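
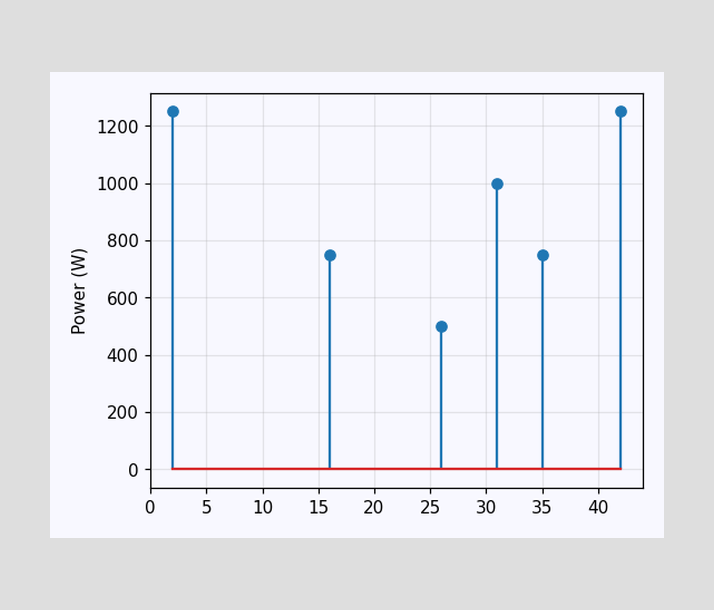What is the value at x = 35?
The stem at x=35 reaches 750W.

750W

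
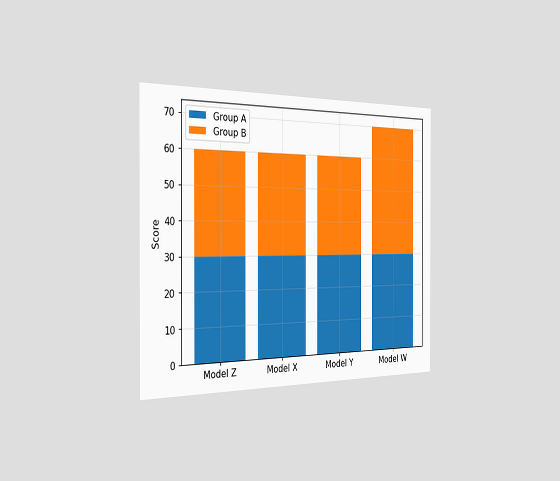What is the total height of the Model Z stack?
The chart is viewed slightly from the left. The Model Z stack's top reaches 60 on the y-axis.

60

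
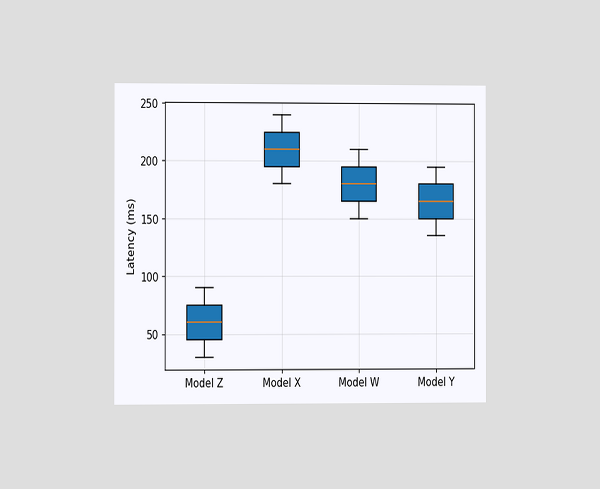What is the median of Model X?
210ms

The chart is viewed slightly from the left. The median line in the Model X box sits at 210ms.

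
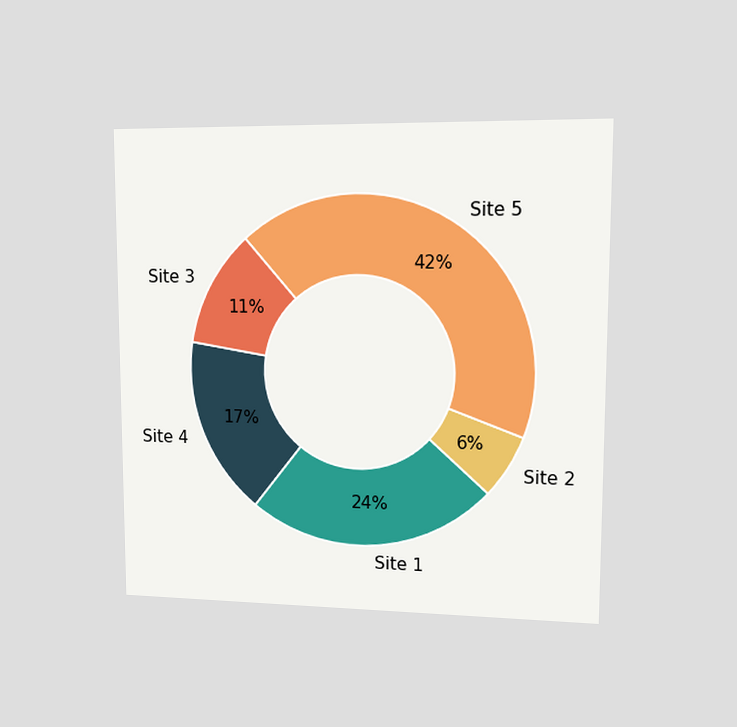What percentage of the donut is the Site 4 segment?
The chart is viewed at a slight angle. The Site 4 segment takes up 17% of the ring.

17%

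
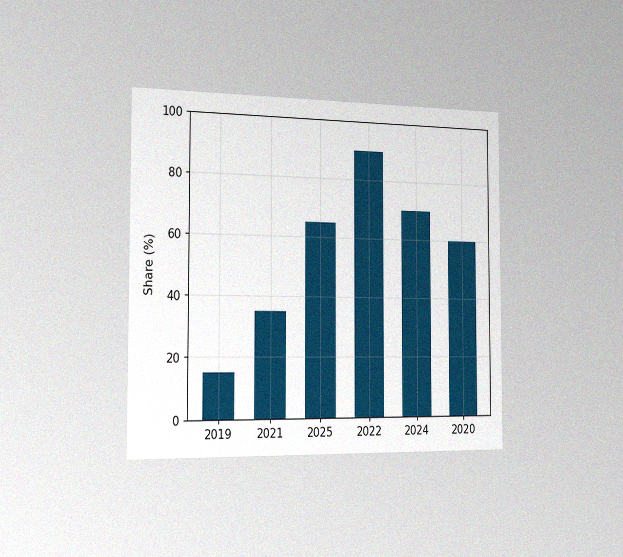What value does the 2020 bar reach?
60%

The chart is viewed slightly from the left, with some photo noise. Reading along the chart's y-axis, the 2020 bar reaches 60%.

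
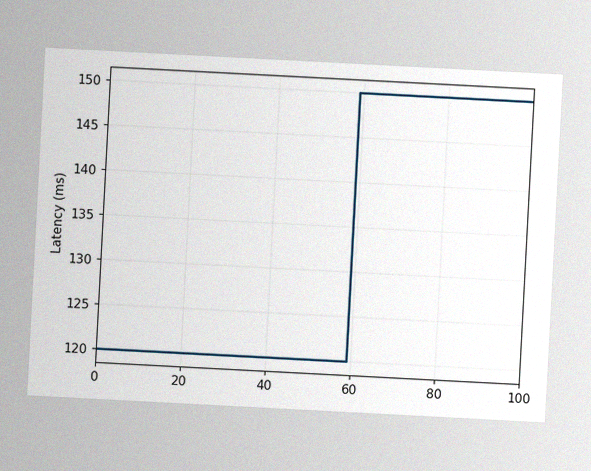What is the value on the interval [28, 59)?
The chart is tilted about 3° clockwise, with some photo noise. On [28, 59) the step sits at 120ms.

120ms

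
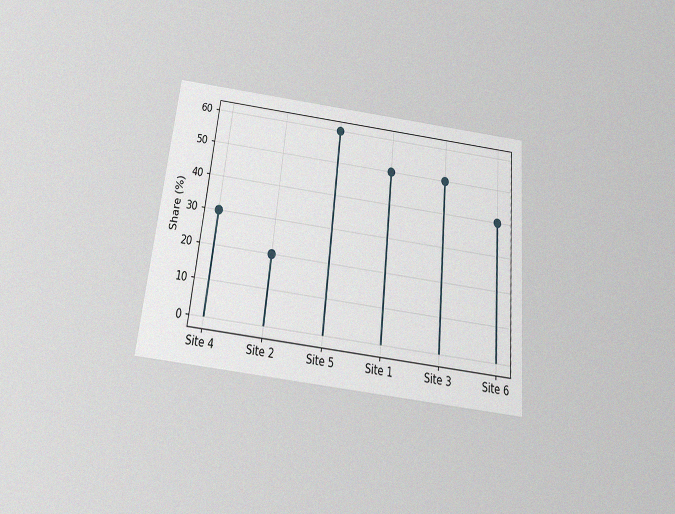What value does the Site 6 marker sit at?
40%

The chart is tilted about 6° clockwise and viewed slightly from below, with some photo noise. The Site 6 marker sits at 40%.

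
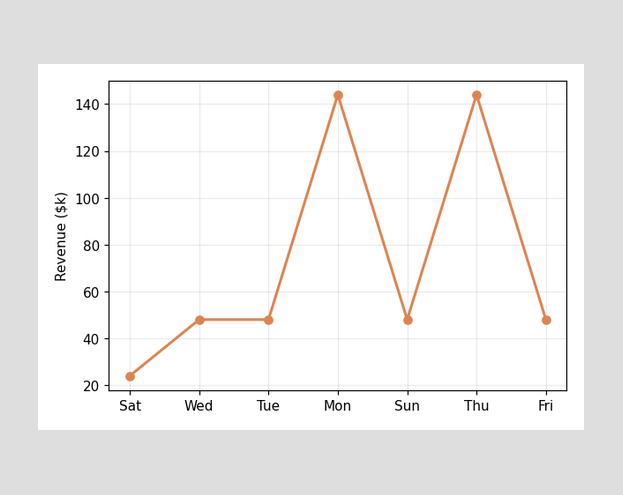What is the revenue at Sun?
At Sun, the line is at $48k.

$48k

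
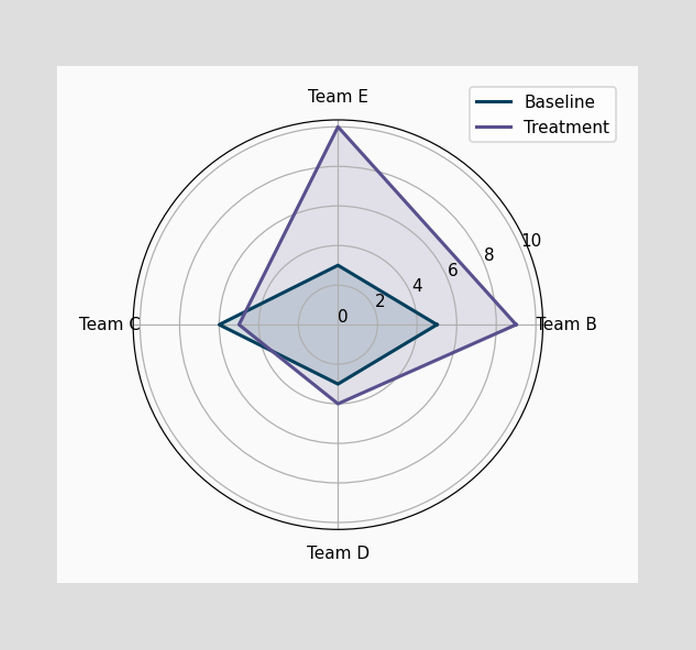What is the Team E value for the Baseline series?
3

On the Team E axis, Baseline reaches 3.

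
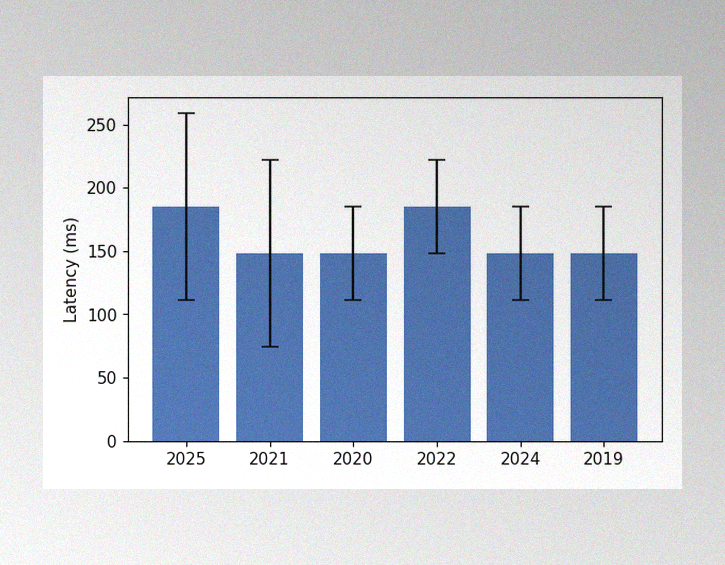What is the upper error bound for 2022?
The image has some photo noise and uneven lighting. The 2022 bar's upper whisker reaches 222ms.

222ms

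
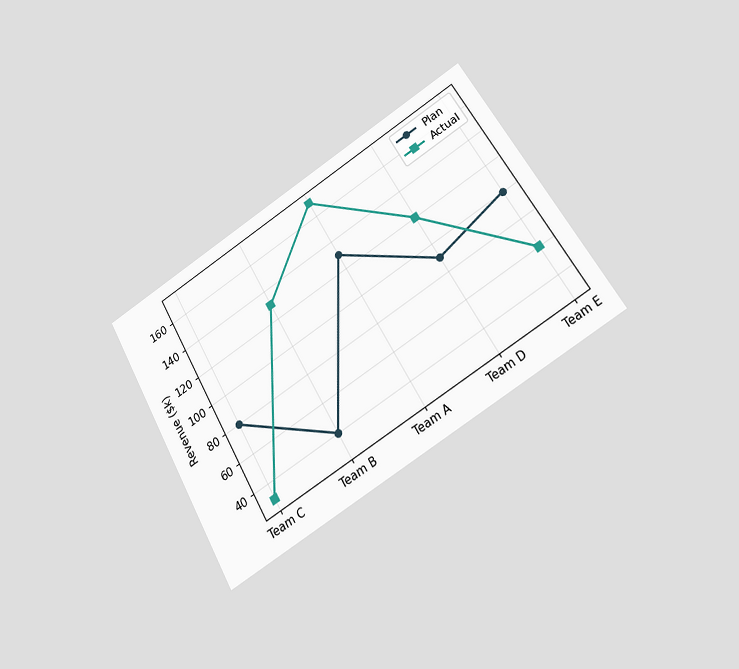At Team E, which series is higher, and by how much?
The chart is tilted about 31° counter-clockwise and viewed at a slight angle. At Team E, Plan sits above the other line by $40k.

Plan, by $40k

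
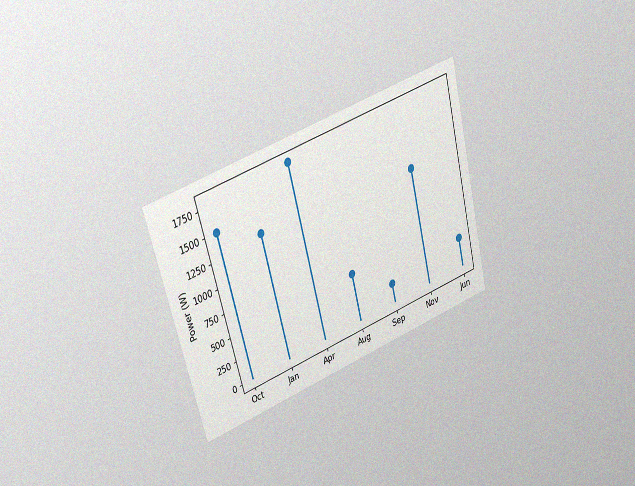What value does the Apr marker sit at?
1800W

The chart is tilted about 15° counter-clockwise and viewed at a slight angle, with some photo noise. The Apr marker sits at 1800W.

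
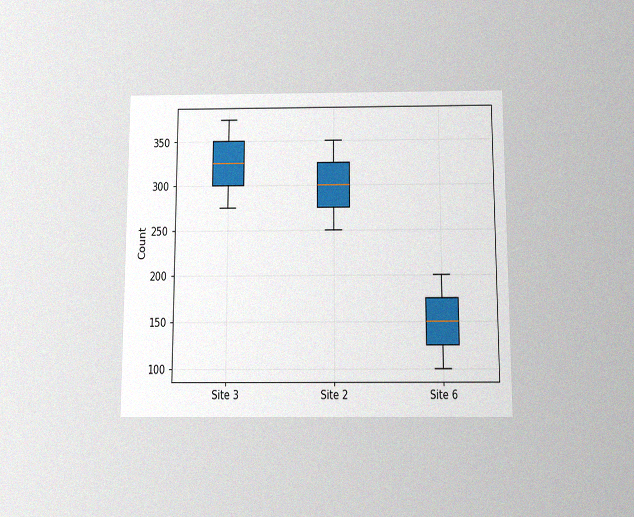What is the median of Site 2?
The chart is viewed slightly from below, with some photo noise. The median line in the Site 2 box sits at 300.

300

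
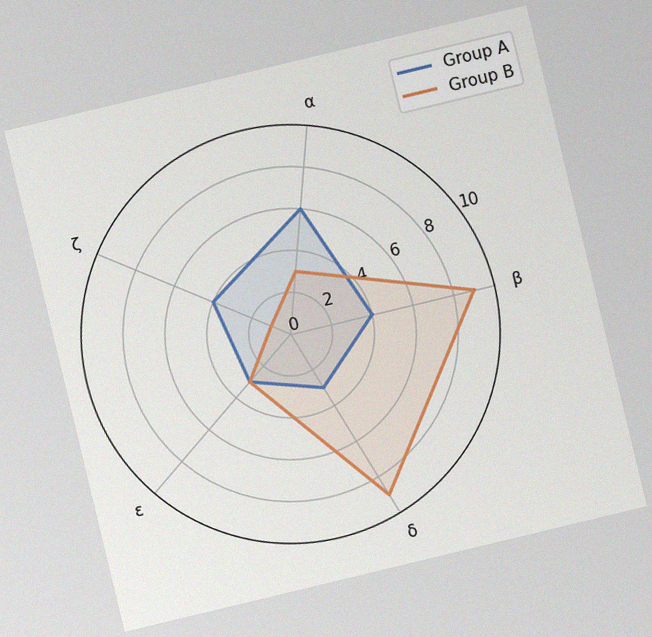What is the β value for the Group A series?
4

The chart is tilted about 14° counter-clockwise, with some photo noise. On the β axis, Group A reaches 4.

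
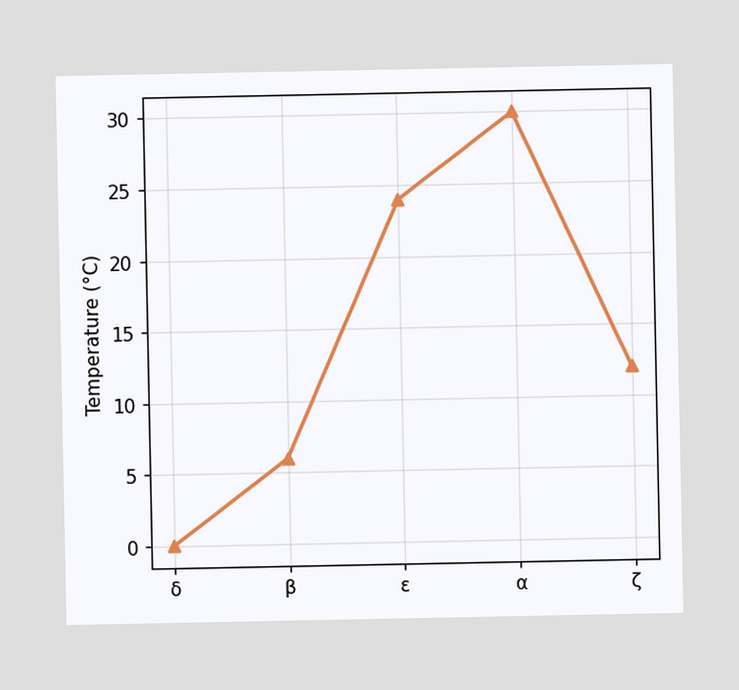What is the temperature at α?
30°C

At α, the line is at 30°C.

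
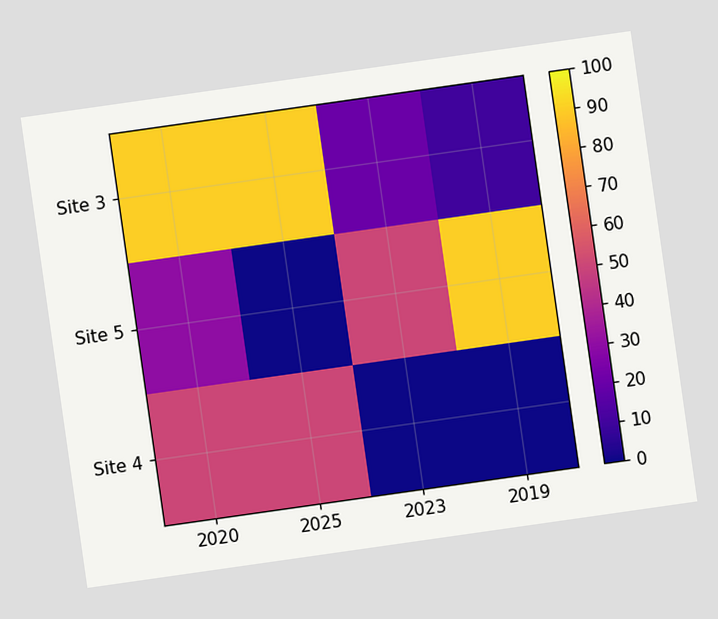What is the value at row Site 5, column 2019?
The chart is tilted about 8° counter-clockwise. Matching cell (Site 5, 2019) against the colorbar gives 90.

90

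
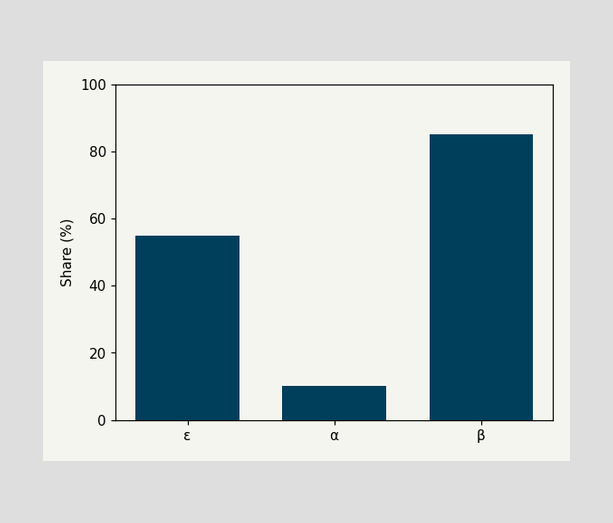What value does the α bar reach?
Reading along the chart's y-axis, the α bar reaches 10%.

10%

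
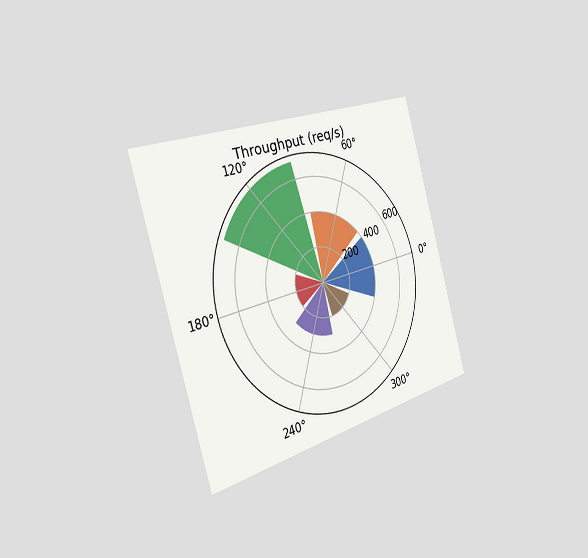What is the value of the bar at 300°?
200req/s

The chart is tilted about 16° counter-clockwise and viewed slightly from the left. The bar at 300° reaches 200req/s on the radial axis.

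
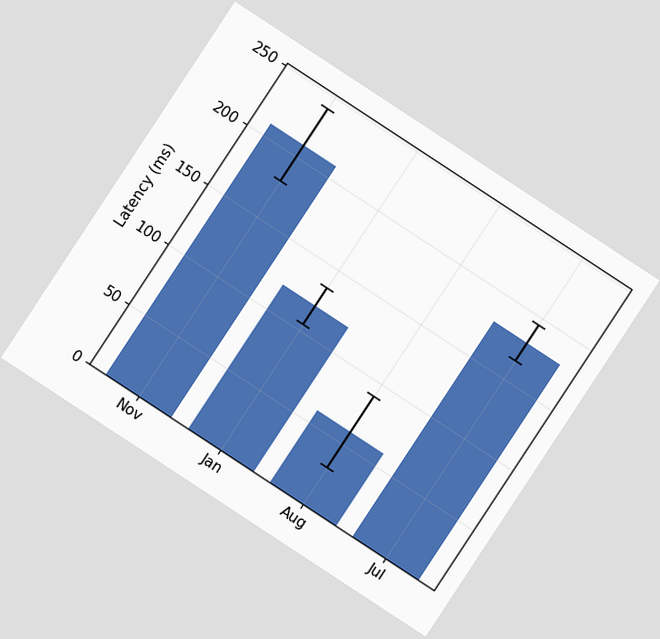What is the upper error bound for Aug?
The chart is tilted about 33° clockwise. The Aug bar's upper whisker reaches 90ms.

90ms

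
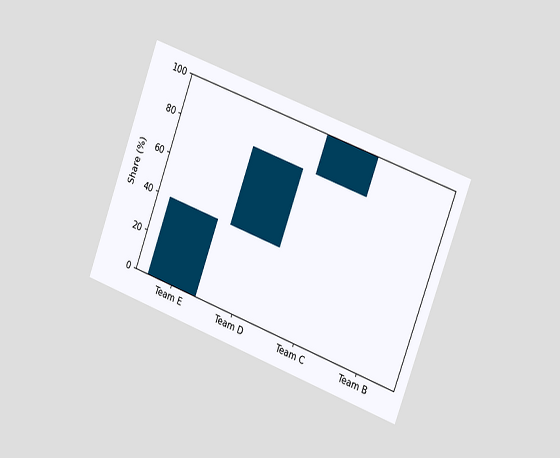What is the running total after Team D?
The chart is tilted about 20° clockwise and viewed slightly from the right. After Team D the running total reaches 80%.

80%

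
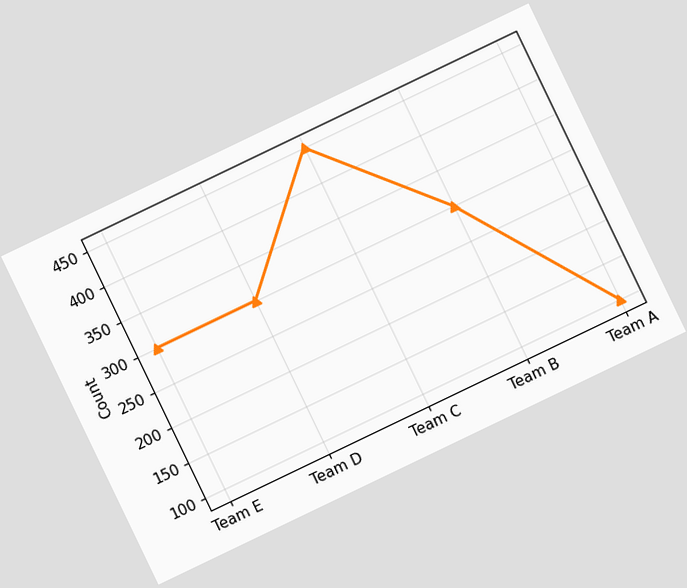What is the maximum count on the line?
The chart is tilted about 26° counter-clockwise. The highest point is at Team C, and reading across to the y-axis gives 450.

450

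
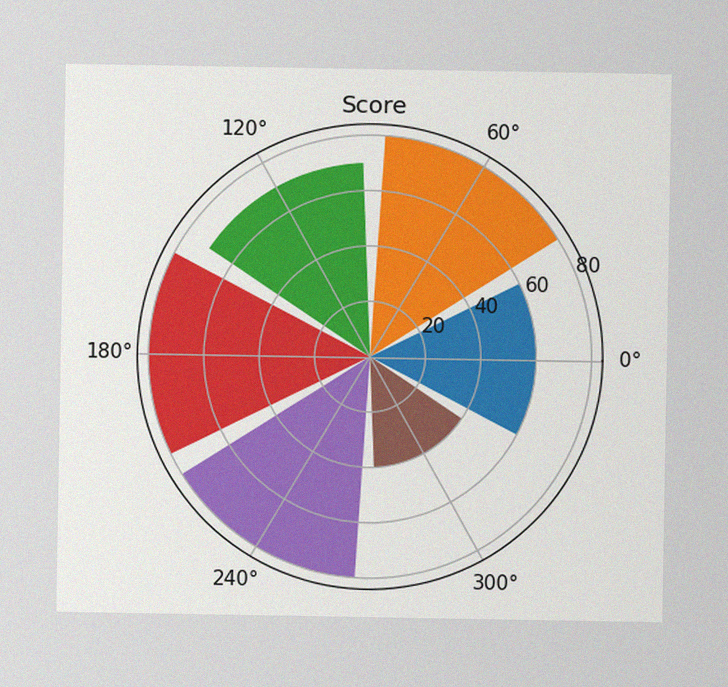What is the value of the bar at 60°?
The image has some photo noise and uneven lighting. The bar at 60° reaches 80 on the radial axis.

80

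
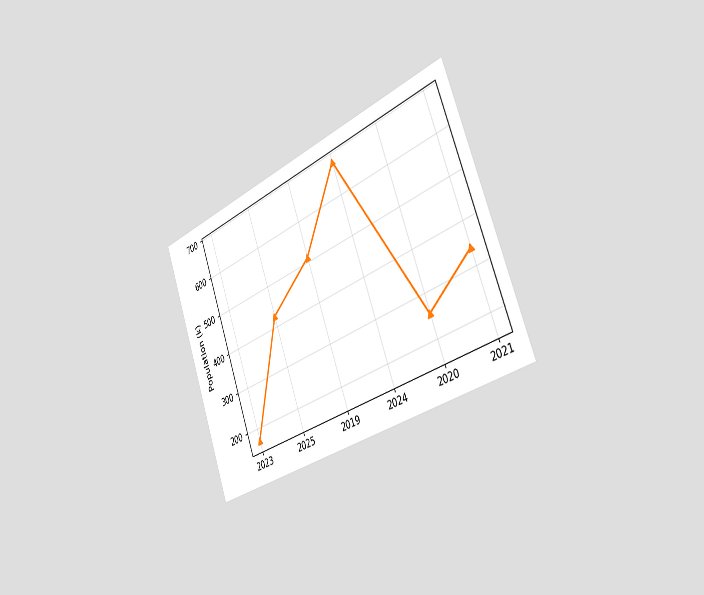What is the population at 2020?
The chart is tilted about 21° counter-clockwise and viewed slightly from the right. At 2020, the line is at 255k.

255k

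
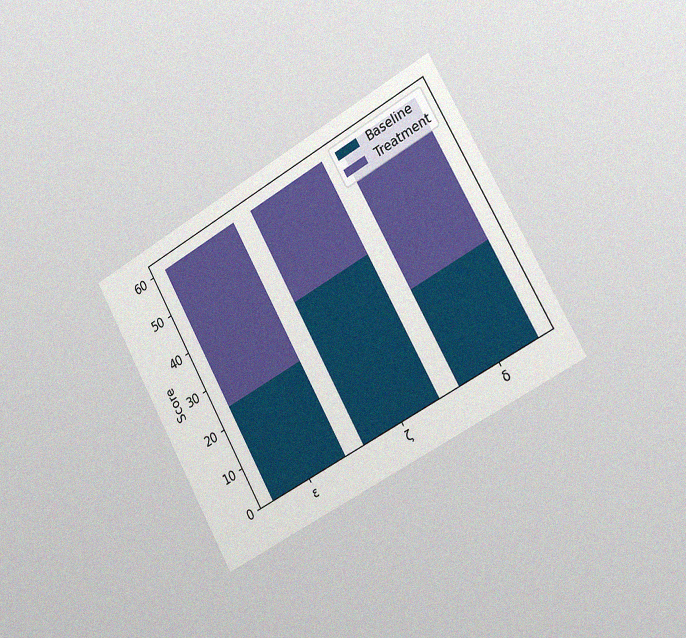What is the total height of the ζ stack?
60

The chart is tilted about 29° counter-clockwise and viewed slightly from the right, with some photo noise. The ζ stack's top reaches 60 on the y-axis.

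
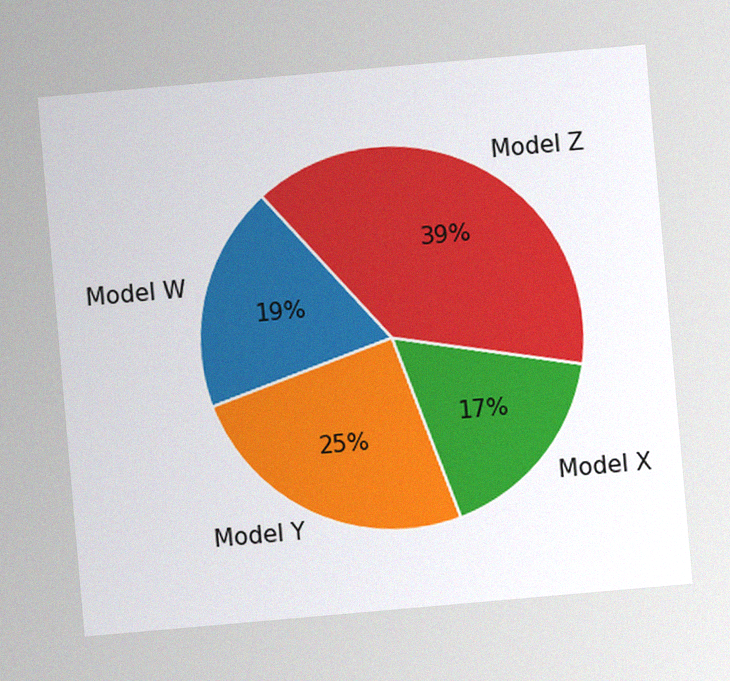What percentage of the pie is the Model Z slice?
39%

The chart is tilted about 5° counter-clockwise, with some photo noise. The Model Z slice takes up 39% of the pie.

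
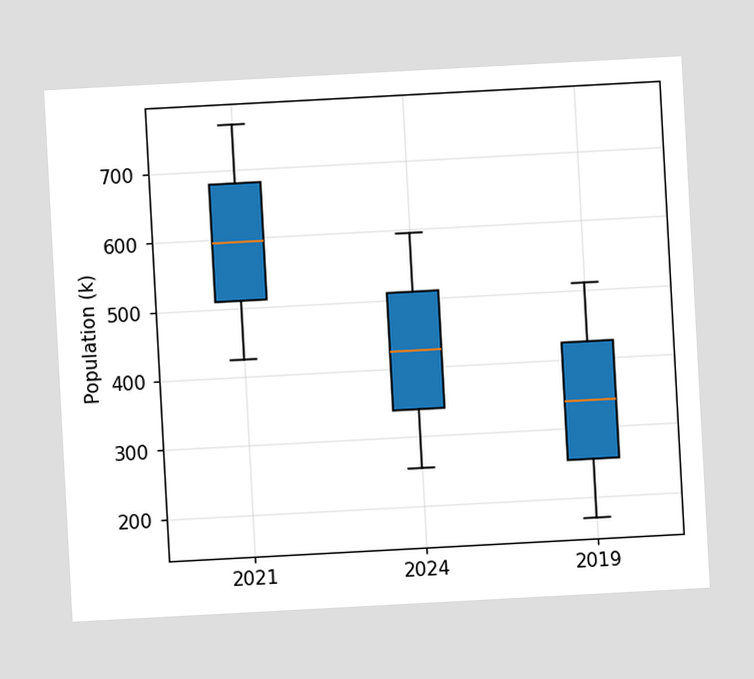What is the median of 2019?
The chart is tilted about 3° counter-clockwise. The median line in the 2019 box sits at 340k.

340k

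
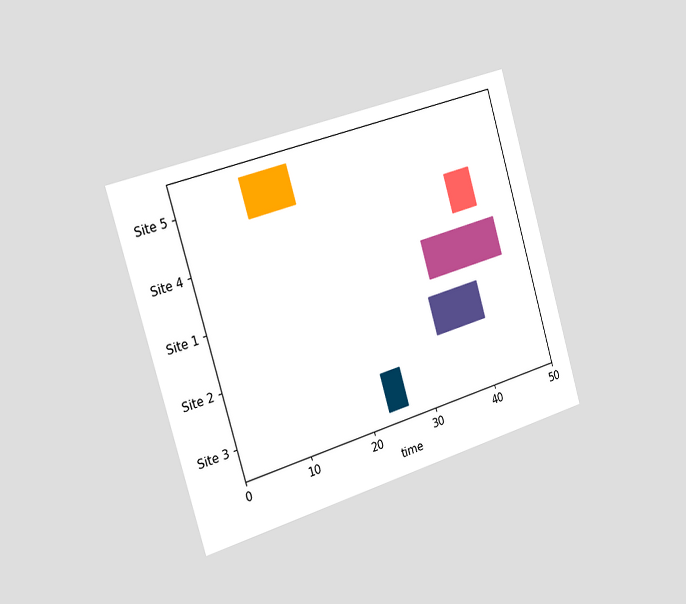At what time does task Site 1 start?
34

The chart is tilted about 16° counter-clockwise and viewed slightly from the left. The Site 1 bar begins at t=34.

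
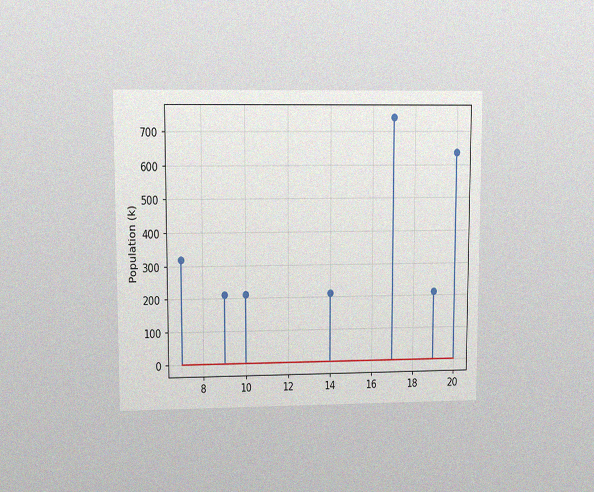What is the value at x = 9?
The chart is viewed at a slight angle, with some photo noise. The stem at x=9 reaches 212k.

212k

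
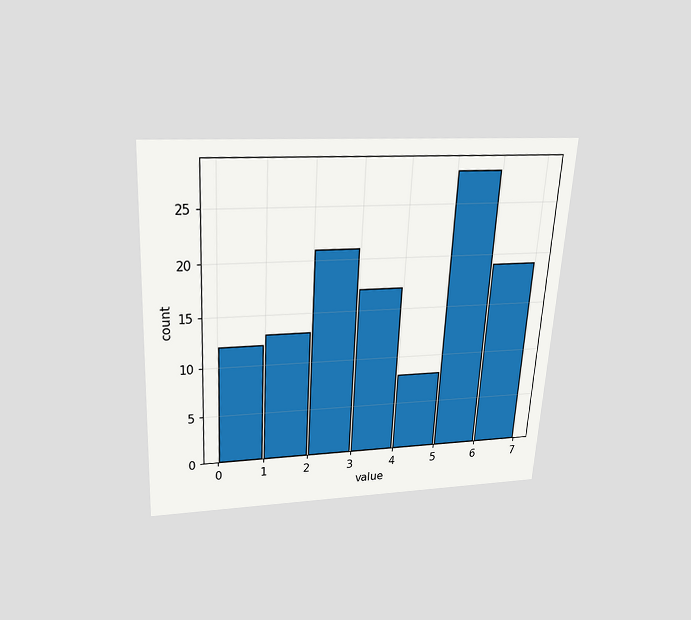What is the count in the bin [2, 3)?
21

The chart is tilted about 3° clockwise and viewed slightly from above. The [2, 3) bin has height 21.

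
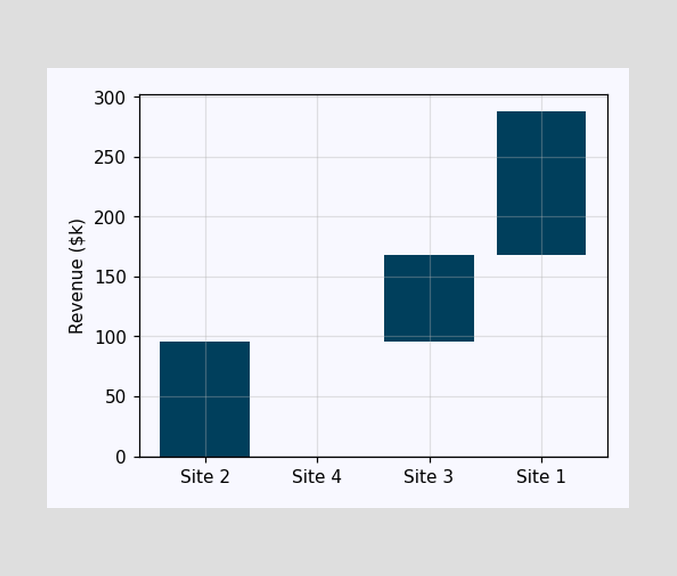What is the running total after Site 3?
After Site 3 the running total reaches $168k.

$168k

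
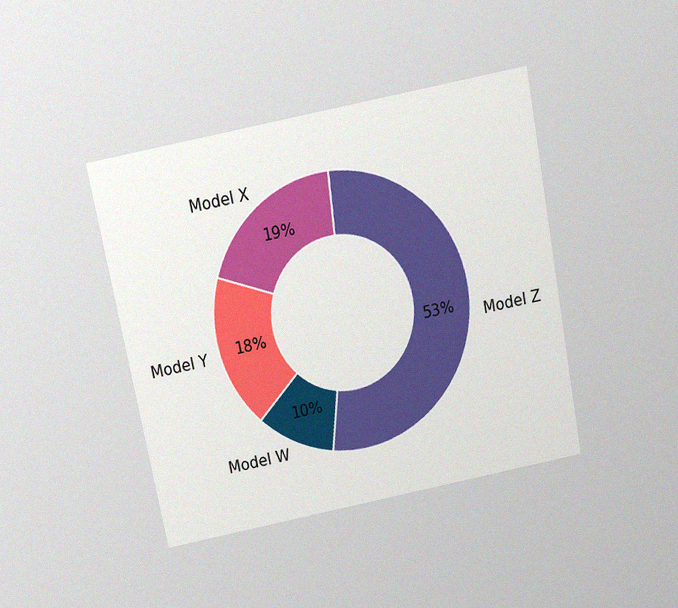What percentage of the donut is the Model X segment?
19%

The chart is tilted about 11° counter-clockwise and viewed slightly from above, with some photo noise. The Model X segment takes up 19% of the ring.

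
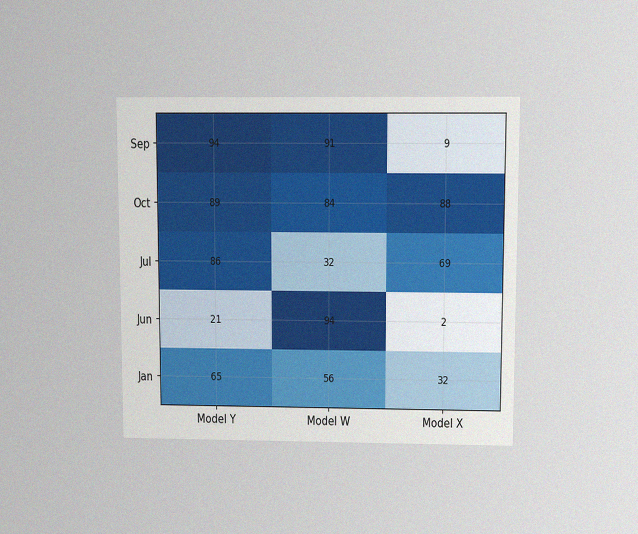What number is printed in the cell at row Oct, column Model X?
88

The chart is viewed slightly from above, with some photo noise. The (Oct, Model X) cell reads 88.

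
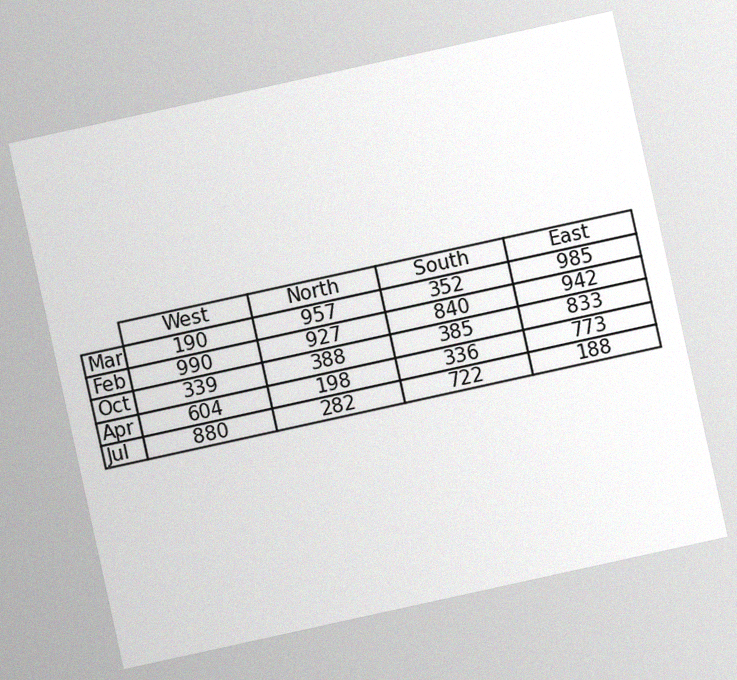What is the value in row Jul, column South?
The chart is tilted about 12° counter-clockwise, with some photo noise. The (Jul, South) cell reads 722.

722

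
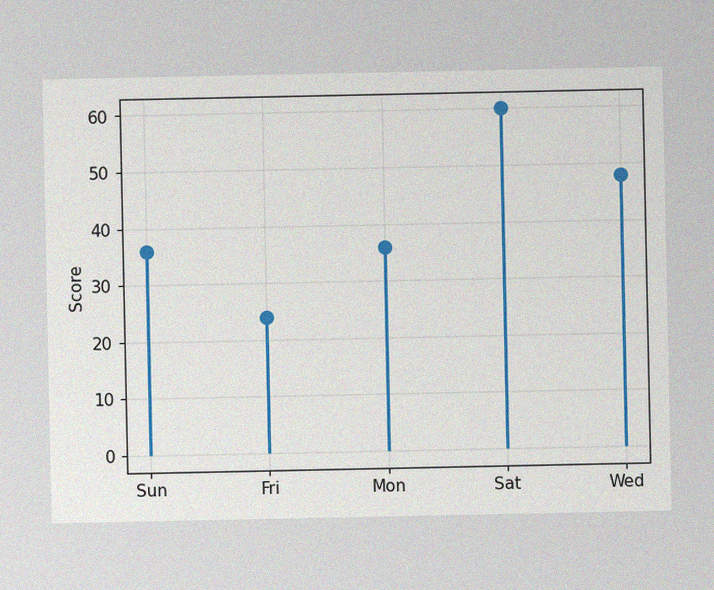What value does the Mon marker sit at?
36

The image has some photo noise and uneven lighting. The Mon marker sits at 36.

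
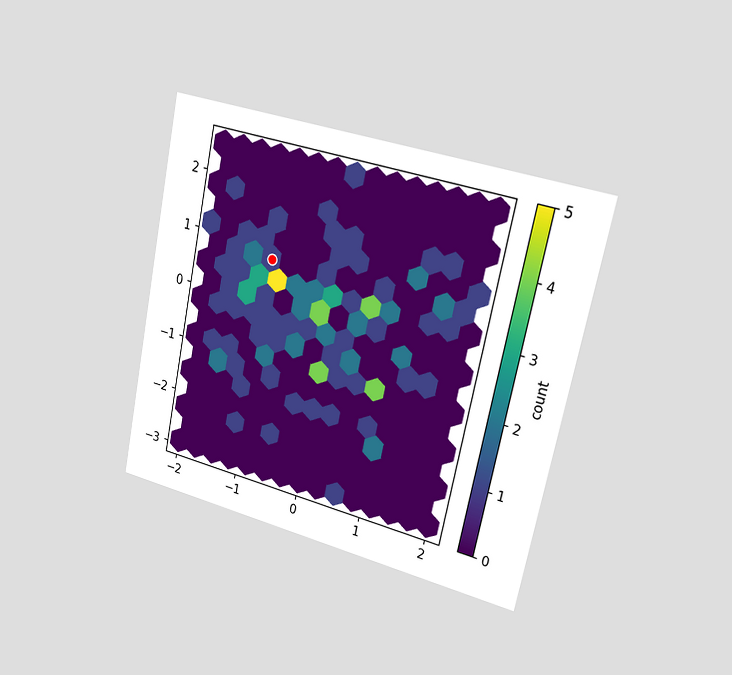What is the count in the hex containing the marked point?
The chart is tilted about 12° clockwise and viewed slightly from the right. The marked hex reads 1 on the colorbar.

1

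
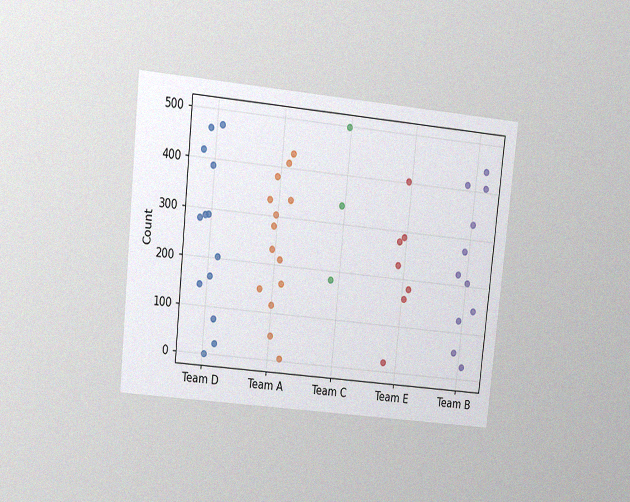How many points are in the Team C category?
The chart is tilted about 6° clockwise and viewed at a slight angle, with some photo noise. Counting the markers in the Team C column gives 3.

3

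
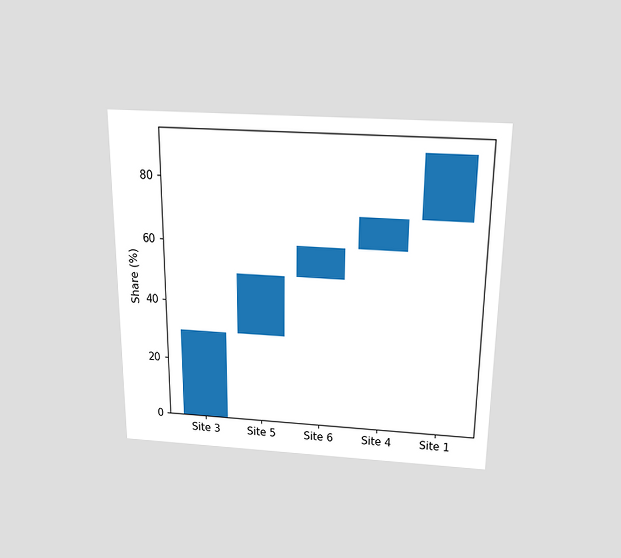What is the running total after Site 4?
70%

The chart is viewed slightly from above. After Site 4 the running total reaches 70%.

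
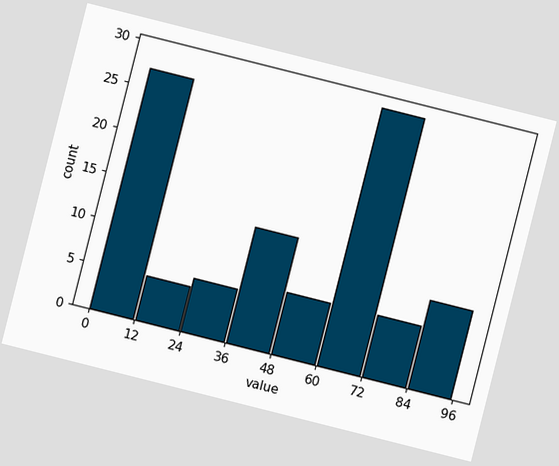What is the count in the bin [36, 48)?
13

The chart is tilted about 14° clockwise. The [36, 48) bin has height 13.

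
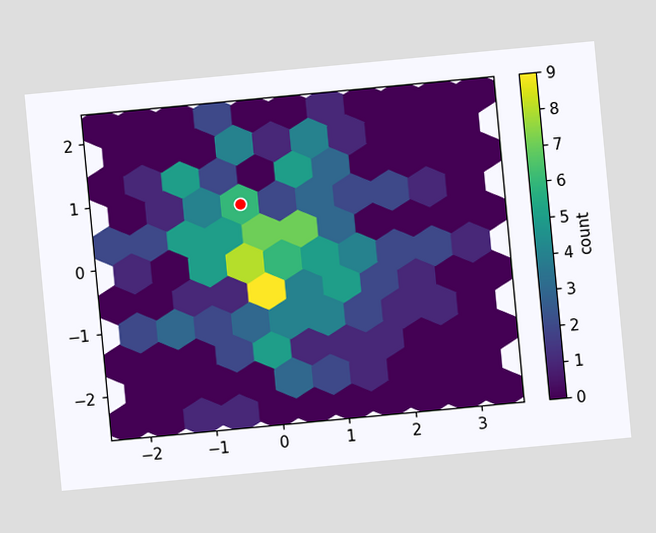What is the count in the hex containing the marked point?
6

The chart is tilted about 5° counter-clockwise. The marked hex reads 6 on the colorbar.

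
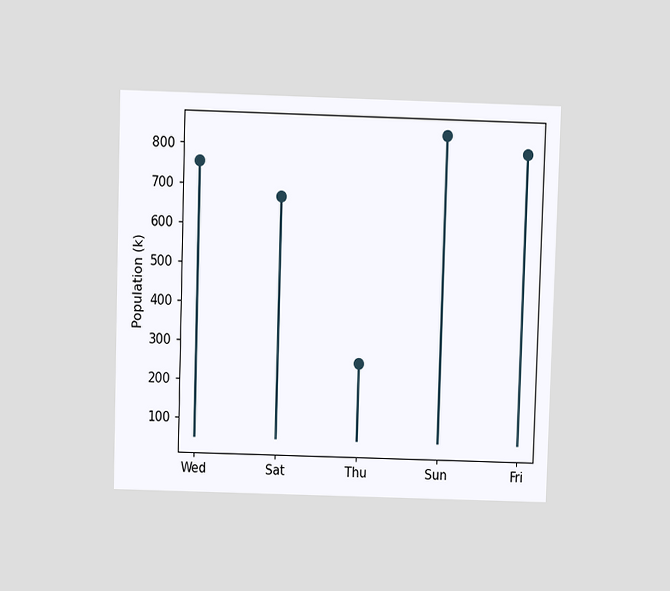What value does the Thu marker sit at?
252k

The chart is viewed slightly from above. The Thu marker sits at 252k.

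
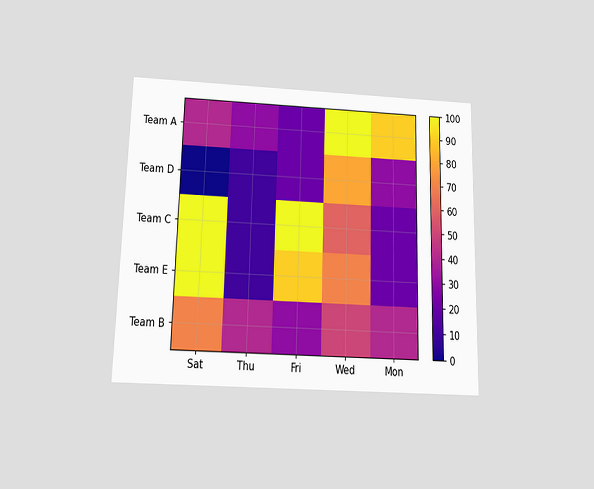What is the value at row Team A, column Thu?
The chart is viewed slightly from below. Matching cell (Team A, Thu) against the colorbar gives 30.

30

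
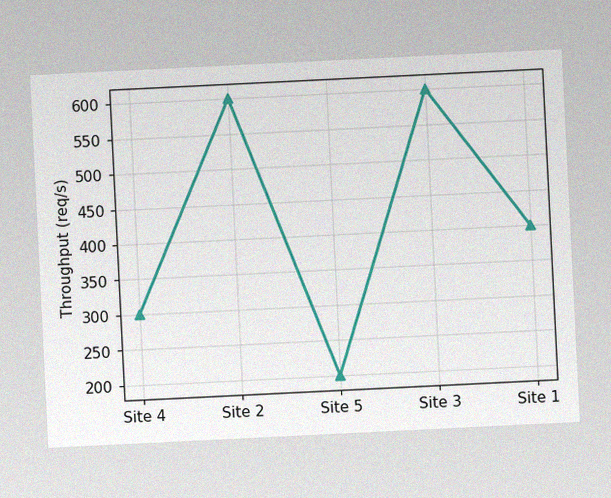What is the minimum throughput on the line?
The chart is tilted about 3° counter-clockwise, with some photo noise. The lowest point is at Site 5, and reading across to the y-axis gives 200req/s.

200req/s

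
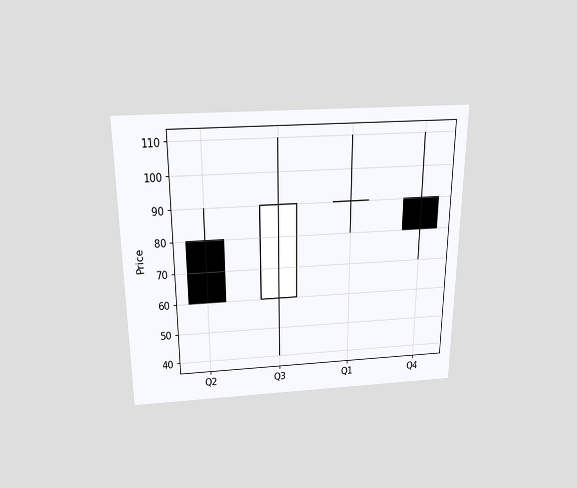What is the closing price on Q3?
The chart is viewed slightly from above. The Q3 candle closes at 90.

90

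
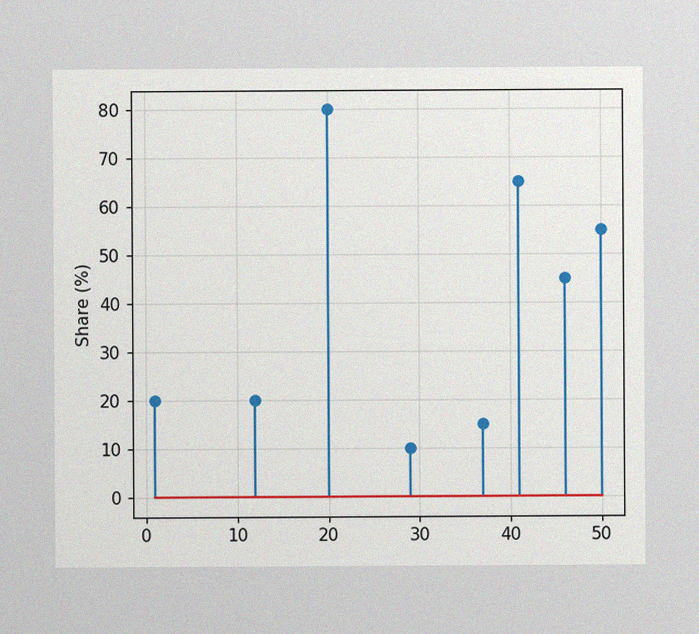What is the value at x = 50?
The image has some photo noise and uneven lighting. The stem at x=50 reaches 55%.

55%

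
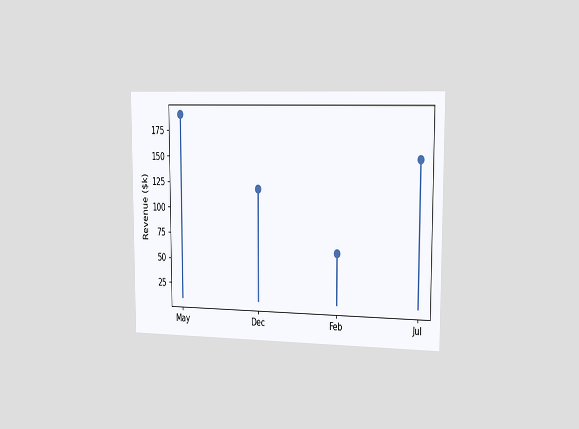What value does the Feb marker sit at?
The chart is viewed slightly from the right. The Feb marker sits at $60k.

$60k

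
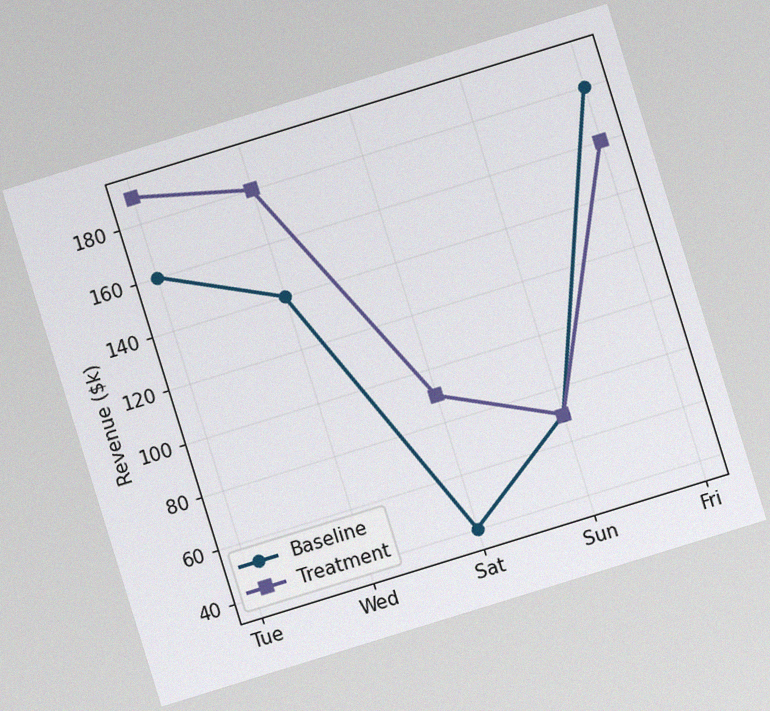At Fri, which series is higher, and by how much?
The chart is tilted about 17° counter-clockwise, with some photo noise. At Fri, Baseline sits above the other line by $20k.

Baseline, by $20k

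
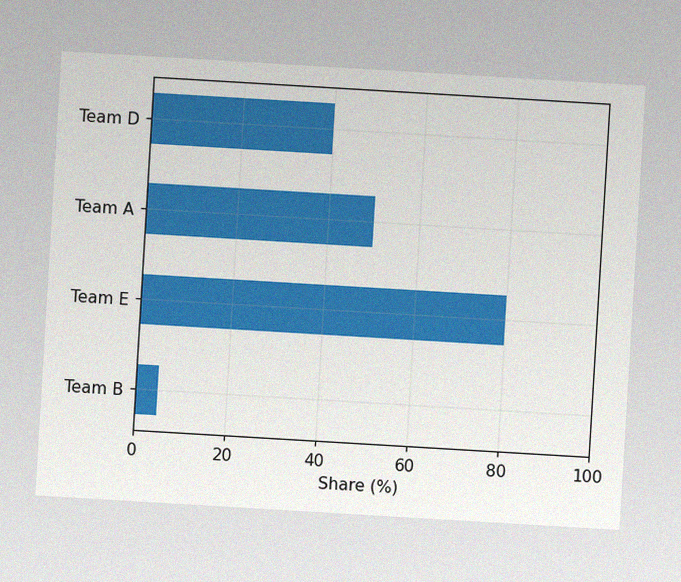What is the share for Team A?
50%

The chart is tilted about 3° clockwise, with some photo noise. Reading along the chart's x-axis, the Team A bar reaches 50%.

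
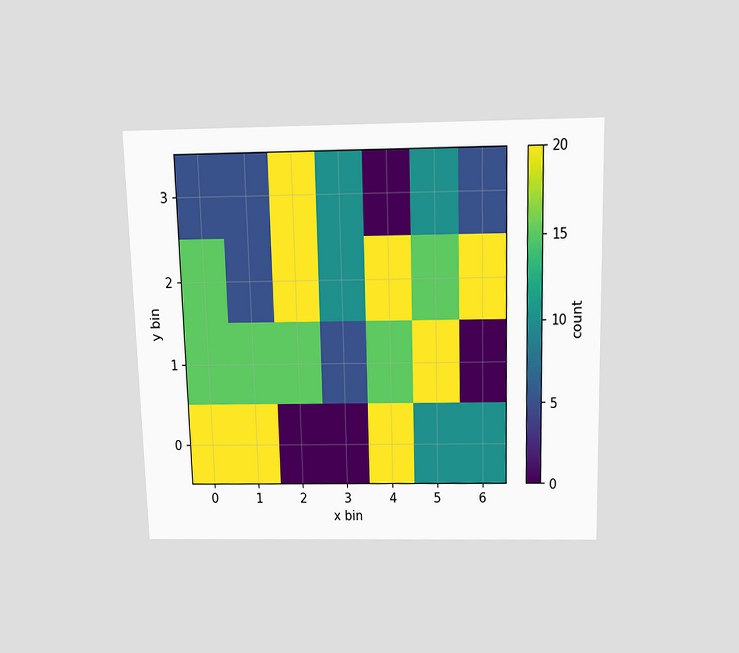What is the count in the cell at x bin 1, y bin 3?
The chart is viewed slightly from above. Matching the cell (1, 3) against the colorbar gives 5.

5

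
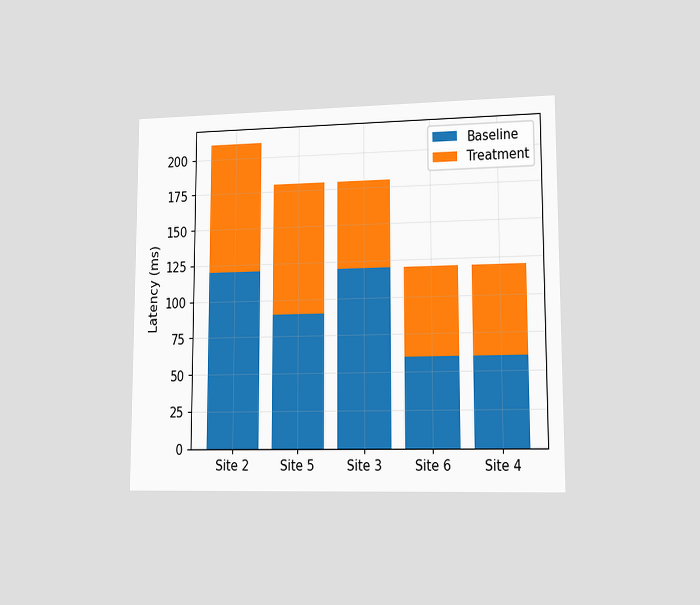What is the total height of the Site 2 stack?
210ms

The chart is viewed at a slight angle. The Site 2 stack's top reaches 210ms on the y-axis.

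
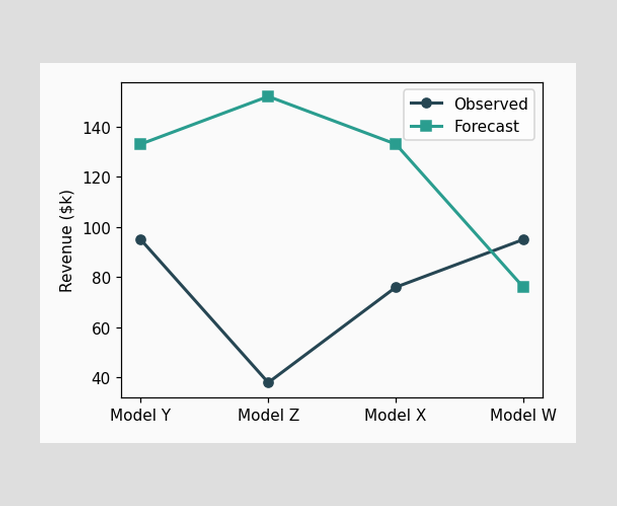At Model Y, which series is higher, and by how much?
At Model Y, Forecast sits above the other line by $38k.

Forecast, by $38k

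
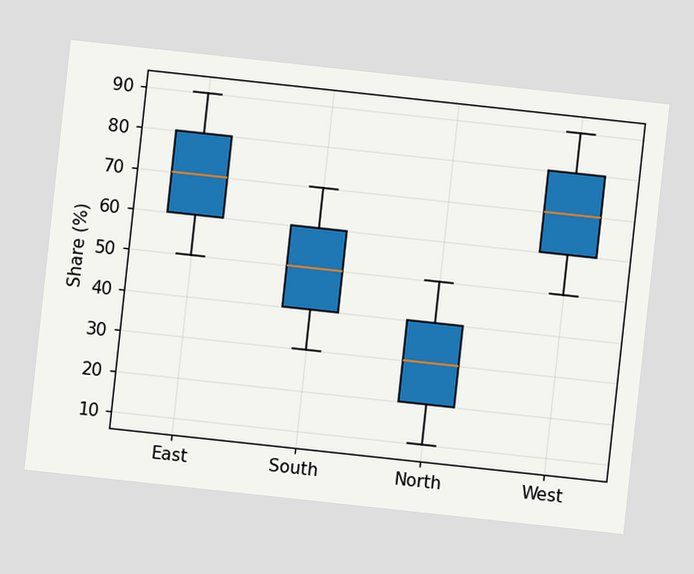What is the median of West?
70%

The chart is tilted about 6° clockwise. The median line in the West box sits at 70%.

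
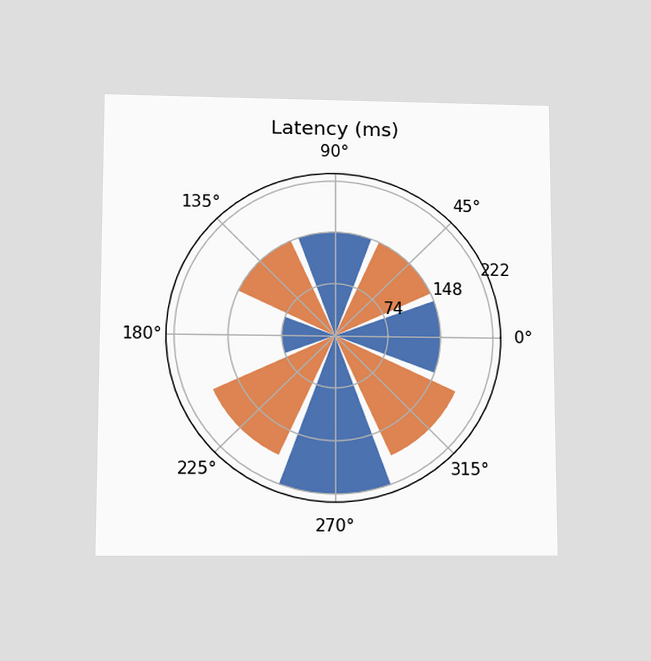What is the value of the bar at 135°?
The chart is viewed slightly from below. The bar at 135° reaches 148ms on the radial axis.

148ms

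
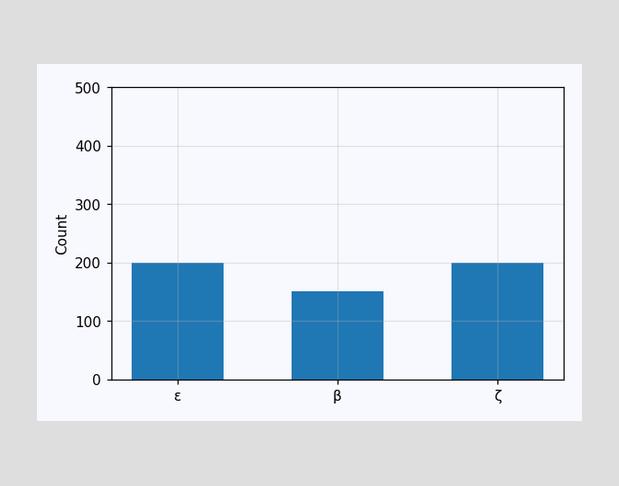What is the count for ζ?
Reading along the chart's y-axis, the ζ bar reaches 200.

200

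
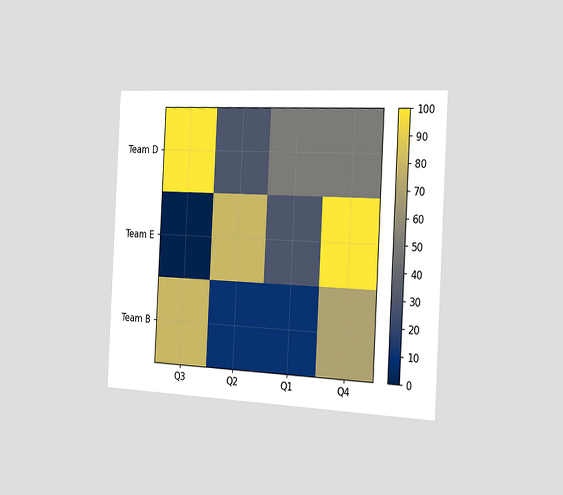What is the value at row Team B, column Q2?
The chart is tilted about 3° clockwise and viewed slightly from the right. Matching cell (Team B, Q2) against the colorbar gives 10.

10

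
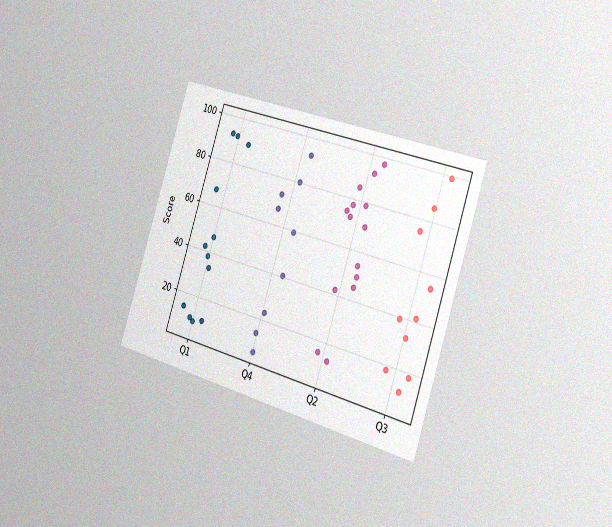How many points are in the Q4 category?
9

The chart is tilted about 18° clockwise and viewed slightly from the right, with some photo noise. Counting the markers in the Q4 column gives 9.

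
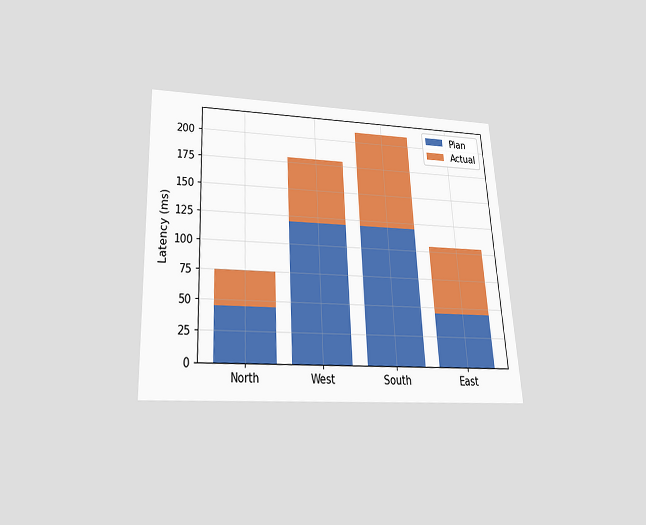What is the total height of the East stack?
The chart is tilted about 3° counter-clockwise and viewed slightly from below. The East stack's top reaches 105ms on the y-axis.

105ms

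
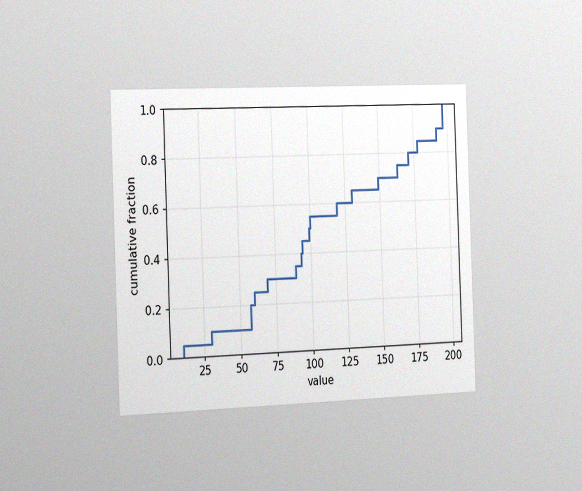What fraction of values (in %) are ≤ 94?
45%

The chart is tilted about 2° counter-clockwise and viewed slightly from the left, with some photo noise. At x=94 the ECDF step is at 45%.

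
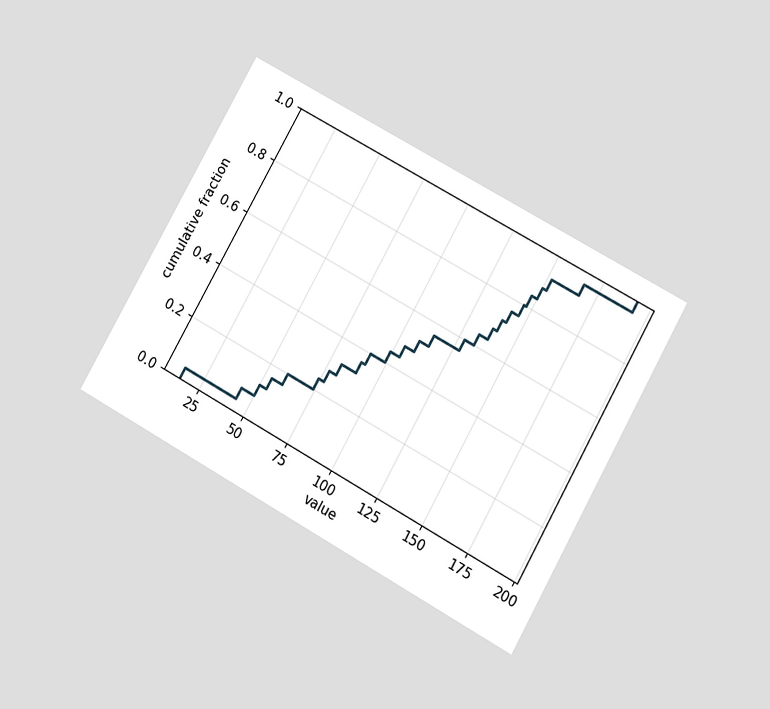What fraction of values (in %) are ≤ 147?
The chart is tilted about 29° clockwise and viewed slightly from below. At x=147 the ECDF step is at 84%.

84%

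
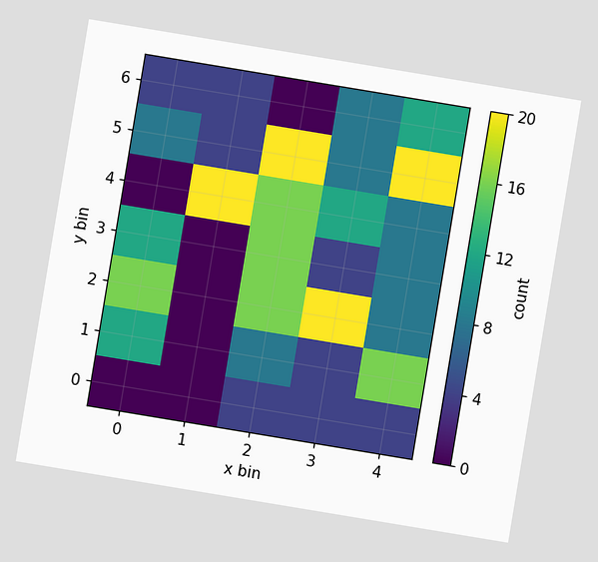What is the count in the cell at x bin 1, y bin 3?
0

The chart is tilted about 9° clockwise. Matching the cell (1, 3) against the colorbar gives 0.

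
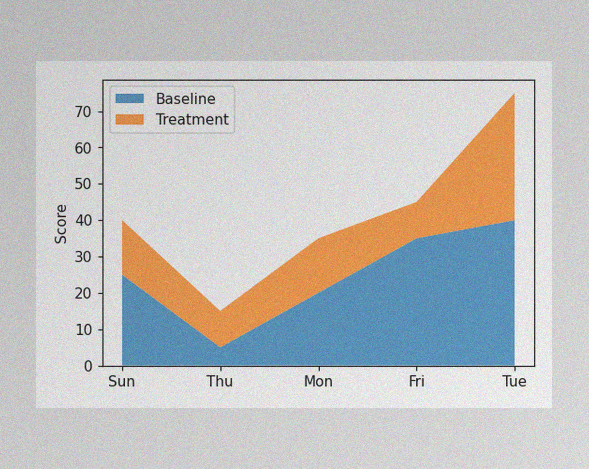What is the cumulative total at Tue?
The image has some photo noise and uneven lighting. The stacked total at Tue reaches 75.

75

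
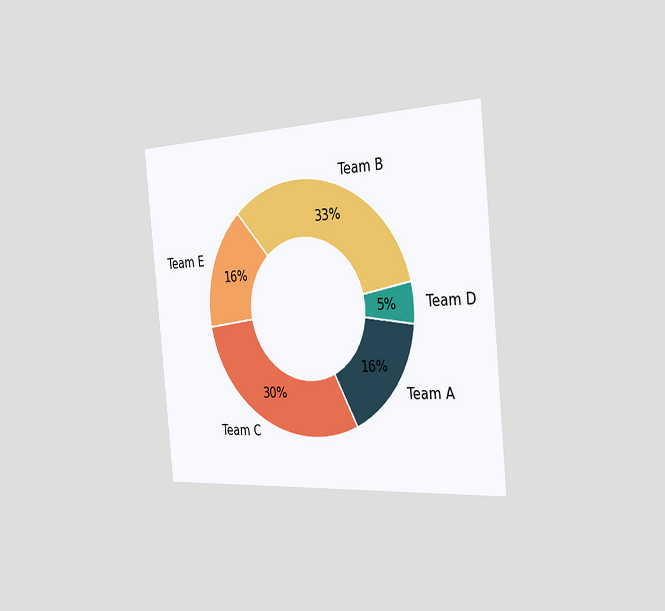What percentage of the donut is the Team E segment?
The chart is tilted about 5° counter-clockwise and viewed slightly from the right. The Team E segment takes up 16% of the ring.

16%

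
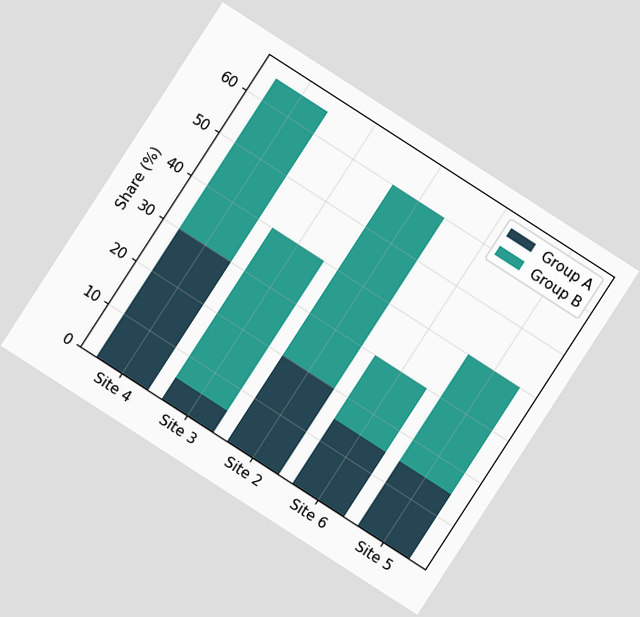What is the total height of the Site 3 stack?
40%

The chart is tilted about 33° clockwise. The Site 3 stack's top reaches 40% on the y-axis.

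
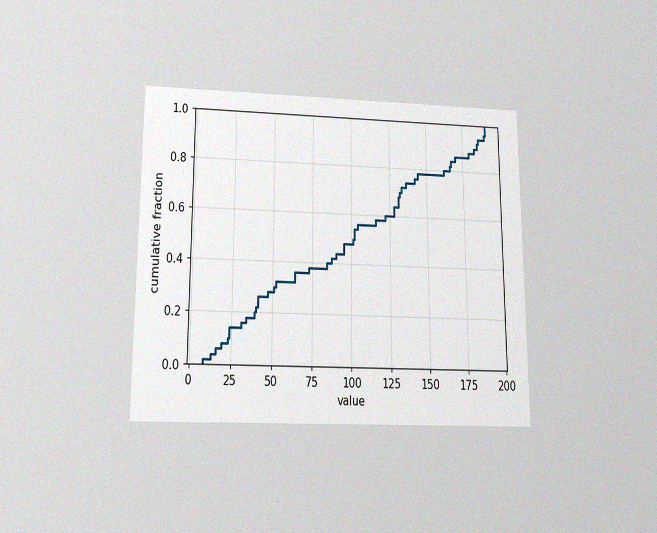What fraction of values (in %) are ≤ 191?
The chart is viewed slightly from below, with some photo noise. At x=191 the ECDF step is at 100%.

100%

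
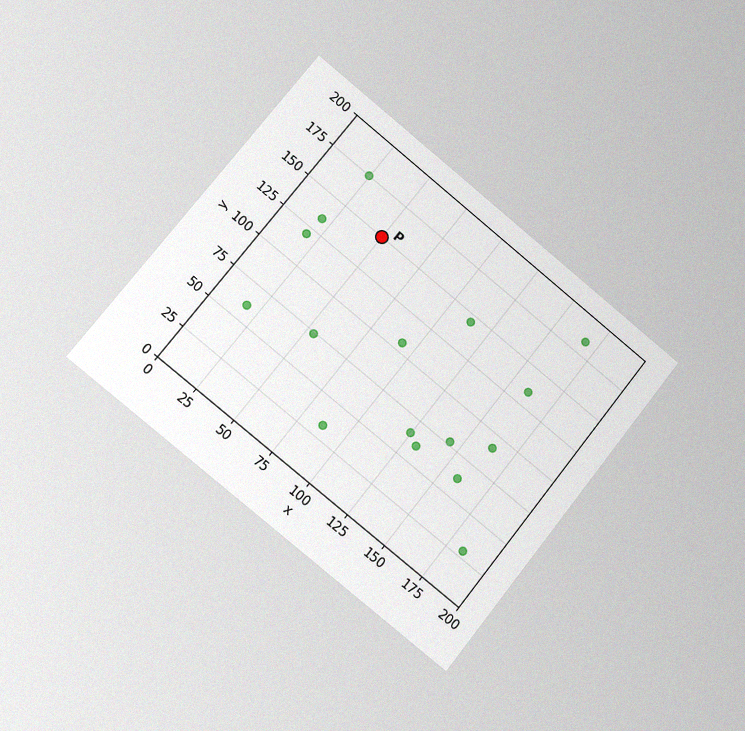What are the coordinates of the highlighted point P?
(50, 150)

The chart is tilted about 39° clockwise and viewed slightly from the left, with some photo noise. Following the gridlines from P to each axis, P sits at (50, 150).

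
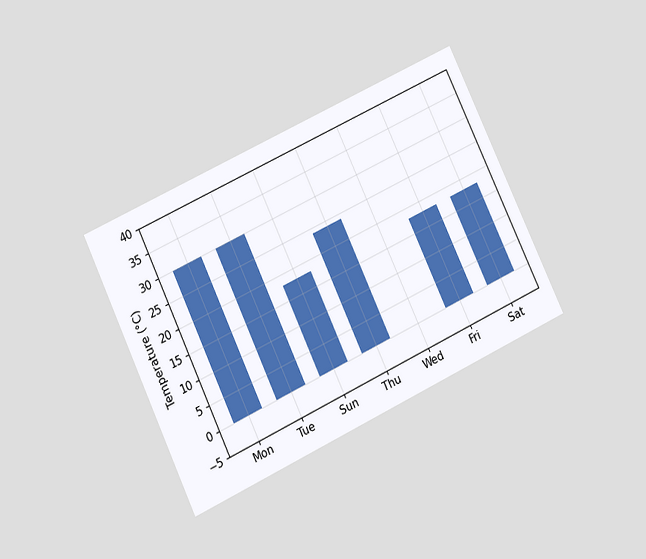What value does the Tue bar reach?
The chart is tilted about 25° counter-clockwise and viewed slightly from below. Reading along the chart's y-axis, the Tue bar reaches 30°C.

30°C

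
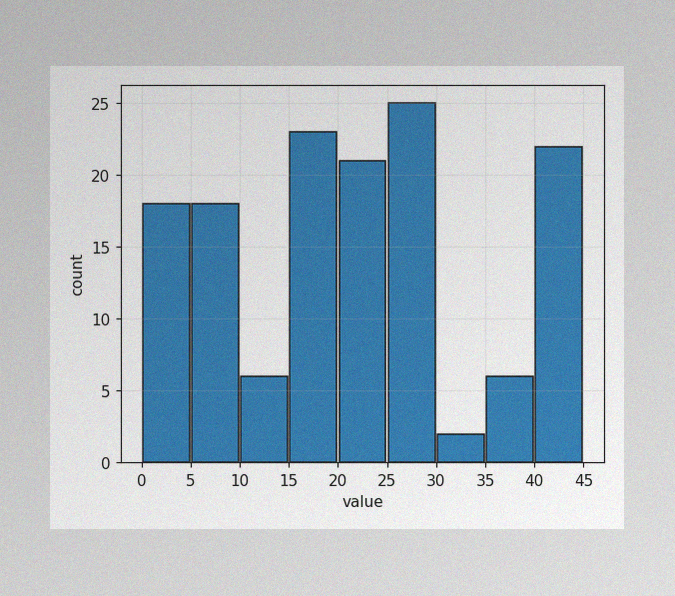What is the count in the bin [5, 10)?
18

The image has some photo noise and uneven lighting. The [5, 10) bin has height 18.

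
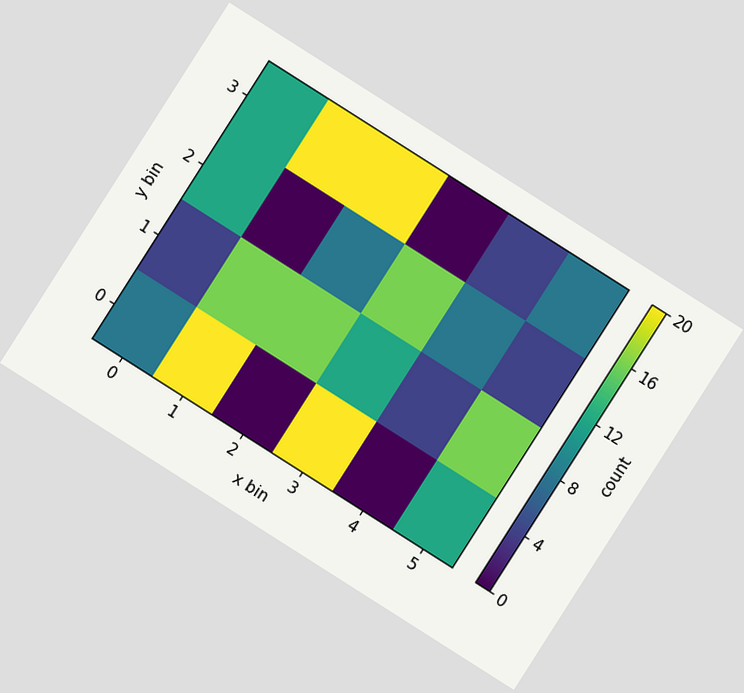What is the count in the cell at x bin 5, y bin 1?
16

The chart is tilted about 32° clockwise. Matching the cell (5, 1) against the colorbar gives 16.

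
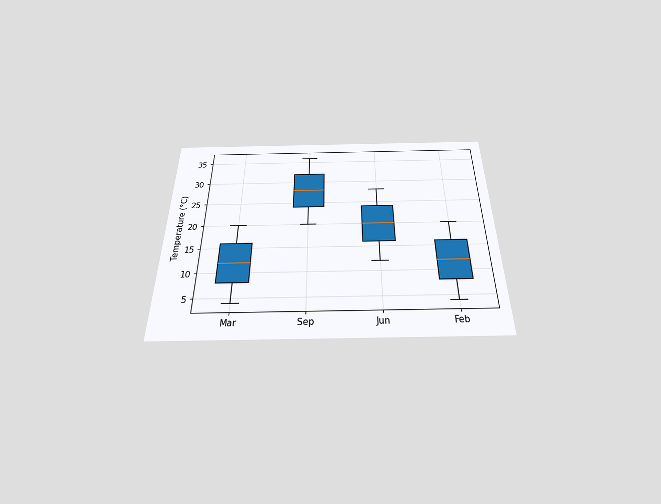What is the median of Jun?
The chart is viewed slightly from below. The median line in the Jun box sits at 20°C.

20°C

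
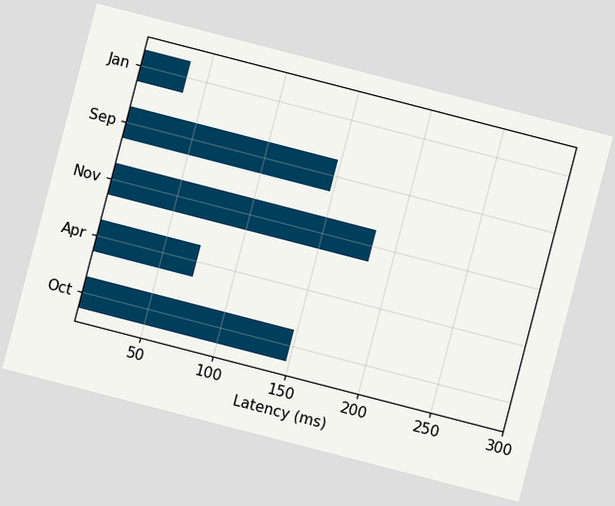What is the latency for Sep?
148ms

The chart is tilted about 14° clockwise. Reading along the chart's x-axis, the Sep bar reaches 148ms.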